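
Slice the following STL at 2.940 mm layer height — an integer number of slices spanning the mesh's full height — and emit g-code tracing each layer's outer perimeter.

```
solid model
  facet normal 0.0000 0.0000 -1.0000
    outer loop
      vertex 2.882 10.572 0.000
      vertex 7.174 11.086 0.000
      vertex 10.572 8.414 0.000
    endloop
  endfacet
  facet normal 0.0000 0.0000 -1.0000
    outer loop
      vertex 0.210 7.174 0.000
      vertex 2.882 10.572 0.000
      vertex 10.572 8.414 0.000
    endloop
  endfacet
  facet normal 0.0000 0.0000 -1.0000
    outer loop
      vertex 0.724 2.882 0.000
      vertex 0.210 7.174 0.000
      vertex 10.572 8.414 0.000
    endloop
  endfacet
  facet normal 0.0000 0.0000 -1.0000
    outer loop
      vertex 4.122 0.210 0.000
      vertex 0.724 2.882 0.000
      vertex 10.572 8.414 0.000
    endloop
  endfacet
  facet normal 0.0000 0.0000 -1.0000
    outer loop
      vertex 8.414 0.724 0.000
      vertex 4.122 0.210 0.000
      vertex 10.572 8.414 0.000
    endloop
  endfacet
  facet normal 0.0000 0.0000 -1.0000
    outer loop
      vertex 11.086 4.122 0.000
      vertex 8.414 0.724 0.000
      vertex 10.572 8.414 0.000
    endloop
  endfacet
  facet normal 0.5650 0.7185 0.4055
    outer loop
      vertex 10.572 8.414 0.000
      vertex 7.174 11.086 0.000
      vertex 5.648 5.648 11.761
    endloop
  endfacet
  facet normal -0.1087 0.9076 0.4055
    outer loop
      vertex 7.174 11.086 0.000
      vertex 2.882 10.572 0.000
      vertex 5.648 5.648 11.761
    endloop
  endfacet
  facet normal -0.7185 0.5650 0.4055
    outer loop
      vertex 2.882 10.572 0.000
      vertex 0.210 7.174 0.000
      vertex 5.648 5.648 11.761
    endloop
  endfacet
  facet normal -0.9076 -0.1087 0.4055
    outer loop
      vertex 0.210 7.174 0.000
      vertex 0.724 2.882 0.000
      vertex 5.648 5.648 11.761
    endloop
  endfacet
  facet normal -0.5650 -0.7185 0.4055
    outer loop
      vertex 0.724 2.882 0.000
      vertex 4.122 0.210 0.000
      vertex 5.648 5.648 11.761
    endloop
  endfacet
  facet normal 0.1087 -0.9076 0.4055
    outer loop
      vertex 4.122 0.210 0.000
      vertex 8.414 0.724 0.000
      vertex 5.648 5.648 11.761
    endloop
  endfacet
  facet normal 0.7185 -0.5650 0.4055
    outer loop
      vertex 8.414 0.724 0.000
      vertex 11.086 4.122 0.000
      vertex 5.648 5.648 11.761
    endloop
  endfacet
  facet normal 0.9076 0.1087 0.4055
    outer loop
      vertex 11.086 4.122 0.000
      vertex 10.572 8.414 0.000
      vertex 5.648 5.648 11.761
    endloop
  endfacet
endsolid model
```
; perimeter-only toolpath
G21 ; units = mm
G90 ; absolute positioning
G28 ; home
; layer 1
G0 Z2.940
G0 X9.341 Y7.722
G1 X6.793 Y9.727
G1 X3.574 Y9.341
G1 X1.569 Y6.793
G1 X1.955 Y3.574
G1 X4.503 Y1.569
G1 X7.722 Y1.955
G1 X9.727 Y4.503
G1 X9.341 Y7.722
; layer 2
G0 Z5.880
G0 X8.110 Y7.031
G1 X6.411 Y8.367
G1 X4.265 Y8.110
G1 X2.929 Y6.411
G1 X3.186 Y4.265
G1 X4.885 Y2.929
G1 X7.031 Y3.186
G1 X8.367 Y4.885
G1 X8.110 Y7.031
; layer 3
G0 Z8.821
G0 X6.879 Y6.339
G1 X6.029 Y7.007
G1 X4.957 Y6.879
G1 X4.289 Y6.029
G1 X4.417 Y4.957
G1 X5.267 Y4.289
G1 X6.339 Y4.417
G1 X7.007 Y5.267
G1 X6.879 Y6.339
M2 ; end

The solid is a regular 8-sided pyramid, base circumscribed radius ≈ 5.65 mm, apex at z ≈ 11.8 mm. Slicing at Δz = 2.940 mm — 4 equal slices spanning the solid's height, so layer i sits at z = i·h/4 — gives 3 non-empty perimeters. Each is a 8-segment closed polygon; G0 lifts to the layer z and rapids to the start vertex, then G1 traces the edges. The cross-section shrinks linearly with z (the slice at the apex is degenerate and omitted).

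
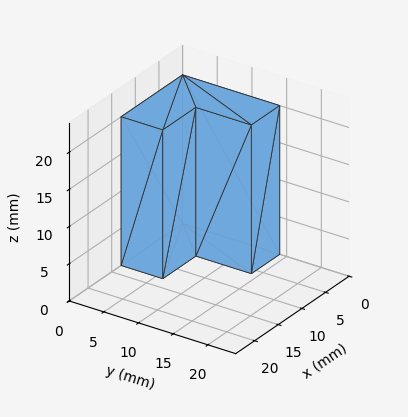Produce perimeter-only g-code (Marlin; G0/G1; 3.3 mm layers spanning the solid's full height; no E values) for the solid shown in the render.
Reading the render: the shape is an L-shaped prism: outer 13 × 14 mm, arm thicknesses ≈ 6 mm (horizontal) and 6 mm (vertical), extruded 20 mm in z (dimensions read to the nearest mm from the axis ticks). For the g-code, the solid's height is divided into equal slices at the stated Δz and each level perimeter traced with G1 moves after a G0 lift.

; perimeter-only toolpath
G21 ; units = mm
G90 ; absolute positioning
G28 ; home
; layer 1
G0 Z3.3
G0 X0.0 Y0.0
G1 X13.0 Y0.0
G1 X13.0 Y6.0
G1 X6.0 Y6.0
G1 X6.0 Y14.0
G1 X0.0 Y14.0
G1 X0.0 Y0.0
; layer 2
G0 Z6.7
G0 X0.0 Y0.0
G1 X13.0 Y0.0
G1 X13.0 Y6.0
G1 X6.0 Y6.0
G1 X6.0 Y14.0
G1 X0.0 Y14.0
G1 X0.0 Y0.0
; layer 3
G0 Z10.0
G0 X0.0 Y0.0
G1 X13.0 Y0.0
G1 X13.0 Y6.0
G1 X6.0 Y6.0
G1 X6.0 Y14.0
G1 X0.0 Y14.0
G1 X0.0 Y0.0
; layer 4
G0 Z13.3
G0 X0.0 Y0.0
G1 X13.0 Y0.0
G1 X13.0 Y6.0
G1 X6.0 Y6.0
G1 X6.0 Y14.0
G1 X0.0 Y14.0
G1 X0.0 Y0.0
; layer 5
G0 Z16.7
G0 X0.0 Y0.0
G1 X13.0 Y0.0
G1 X13.0 Y6.0
G1 X6.0 Y6.0
G1 X6.0 Y14.0
G1 X0.0 Y14.0
G1 X0.0 Y0.0
; layer 6
G0 Z20.0
G0 X0.0 Y0.0
G1 X13.0 Y0.0
G1 X13.0 Y6.0
G1 X6.0 Y6.0
G1 X6.0 Y14.0
G1 X0.0 Y14.0
G1 X0.0 Y0.0
M2 ; end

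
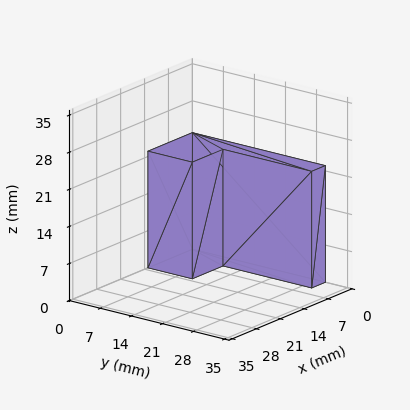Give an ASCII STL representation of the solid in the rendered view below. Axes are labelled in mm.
Reading the render: the shape is an L-shaped prism: outer 13 × 30 mm, arm thicknesses ≈ 10 mm (horizontal) and 4 mm (vertical), extruded 22 mm in z (dimensions read to the nearest mm from the axis ticks). For the STL, each face is triangulated and given an outward normal.

solid part
  facet normal 0.0000 0.0000 -1.0000
    outer loop
      vertex 13.0 10.0 0.0
      vertex 13.0 0.0 0.0
      vertex 0.0 0.0 0.0
    endloop
  endfacet
  facet normal 0.0000 0.0000 -1.0000
    outer loop
      vertex 4.0 10.0 0.0
      vertex 13.0 10.0 0.0
      vertex 0.0 0.0 0.0
    endloop
  endfacet
  facet normal 0.0000 0.0000 -1.0000
    outer loop
      vertex 4.0 30.0 0.0
      vertex 4.0 10.0 0.0
      vertex 0.0 0.0 0.0
    endloop
  endfacet
  facet normal 0.0000 0.0000 -1.0000
    outer loop
      vertex 0.0 30.0 0.0
      vertex 4.0 30.0 0.0
      vertex 0.0 0.0 0.0
    endloop
  endfacet
  facet normal 0.0000 0.0000 1.0000
    outer loop
      vertex 0.0 0.0 22.0
      vertex 13.0 0.0 22.0
      vertex 13.0 10.0 22.0
    endloop
  endfacet
  facet normal 0.0000 0.0000 1.0000
    outer loop
      vertex 0.0 0.0 22.0
      vertex 13.0 10.0 22.0
      vertex 4.0 10.0 22.0
    endloop
  endfacet
  facet normal 0.0000 0.0000 1.0000
    outer loop
      vertex 0.0 0.0 22.0
      vertex 4.0 10.0 22.0
      vertex 4.0 30.0 22.0
    endloop
  endfacet
  facet normal 0.0000 0.0000 1.0000
    outer loop
      vertex 0.0 0.0 22.0
      vertex 4.0 30.0 22.0
      vertex 0.0 30.0 22.0
    endloop
  endfacet
  facet normal 0.0000 -1.0000 0.0000
    outer loop
      vertex 0.0 0.0 0.0
      vertex 13.0 0.0 0.0
      vertex 13.0 0.0 22.0
    endloop
  endfacet
  facet normal 0.0000 -1.0000 0.0000
    outer loop
      vertex 0.0 0.0 0.0
      vertex 13.0 0.0 22.0
      vertex 0.0 0.0 22.0
    endloop
  endfacet
  facet normal 1.0000 0.0000 0.0000
    outer loop
      vertex 13.0 0.0 0.0
      vertex 13.0 10.0 0.0
      vertex 13.0 10.0 22.0
    endloop
  endfacet
  facet normal 1.0000 0.0000 0.0000
    outer loop
      vertex 13.0 0.0 0.0
      vertex 13.0 10.0 22.0
      vertex 13.0 0.0 22.0
    endloop
  endfacet
  facet normal 0.0000 1.0000 0.0000
    outer loop
      vertex 13.0 10.0 0.0
      vertex 4.0 10.0 0.0
      vertex 4.0 10.0 22.0
    endloop
  endfacet
  facet normal 0.0000 1.0000 0.0000
    outer loop
      vertex 13.0 10.0 0.0
      vertex 4.0 10.0 22.0
      vertex 13.0 10.0 22.0
    endloop
  endfacet
  facet normal 1.0000 0.0000 0.0000
    outer loop
      vertex 4.0 10.0 0.0
      vertex 4.0 30.0 0.0
      vertex 4.0 30.0 22.0
    endloop
  endfacet
  facet normal 1.0000 0.0000 0.0000
    outer loop
      vertex 4.0 10.0 0.0
      vertex 4.0 30.0 22.0
      vertex 4.0 10.0 22.0
    endloop
  endfacet
  facet normal 0.0000 1.0000 0.0000
    outer loop
      vertex 4.0 30.0 0.0
      vertex 0.0 30.0 0.0
      vertex 0.0 30.0 22.0
    endloop
  endfacet
  facet normal 0.0000 1.0000 0.0000
    outer loop
      vertex 4.0 30.0 0.0
      vertex 0.0 30.0 22.0
      vertex 4.0 30.0 22.0
    endloop
  endfacet
  facet normal -1.0000 0.0000 0.0000
    outer loop
      vertex 0.0 30.0 0.0
      vertex 0.0 0.0 0.0
      vertex 0.0 0.0 22.0
    endloop
  endfacet
  facet normal -1.0000 0.0000 0.0000
    outer loop
      vertex 0.0 30.0 0.0
      vertex 0.0 0.0 22.0
      vertex 0.0 30.0 22.0
    endloop
  endfacet
endsolid part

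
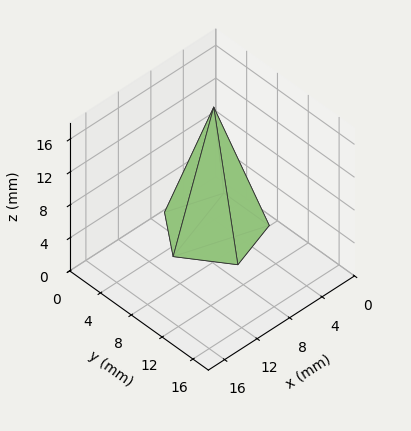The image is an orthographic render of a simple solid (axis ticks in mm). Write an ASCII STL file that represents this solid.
Reading the render: the shape is a regular 5-sided pyramid, base circumscribed radius ≈ 5 mm, apex at z ≈ 15 mm (dimensions read to the nearest mm from the axis ticks). For the STL, each face is triangulated and given an outward normal.

solid part
  facet normal 0.0000 0.0000 -1.0000
    outer loop
      vertex 0.955 7.939 0.000
      vertex 6.545 9.755 0.000
      vertex 10.000 5.000 0.000
    endloop
  endfacet
  facet normal 0.0000 0.0000 -1.0000
    outer loop
      vertex 0.955 2.061 0.000
      vertex 0.955 7.939 0.000
      vertex 10.000 5.000 0.000
    endloop
  endfacet
  facet normal 0.0000 0.0000 -1.0000
    outer loop
      vertex 6.545 0.245 0.000
      vertex 0.955 2.061 0.000
      vertex 10.000 5.000 0.000
    endloop
  endfacet
  facet normal 0.7811 0.5675 0.2604
    outer loop
      vertex 10.000 5.000 0.000
      vertex 6.545 9.755 0.000
      vertex 5.000 5.000 15.000
    endloop
  endfacet
  facet normal -0.2983 0.9183 0.2604
    outer loop
      vertex 6.545 9.755 0.000
      vertex 0.955 7.939 0.000
      vertex 5.000 5.000 15.000
    endloop
  endfacet
  facet normal -0.9655 0.0000 0.2604
    outer loop
      vertex 0.955 7.939 0.000
      vertex 0.955 2.061 0.000
      vertex 5.000 5.000 15.000
    endloop
  endfacet
  facet normal -0.2983 -0.9183 0.2604
    outer loop
      vertex 0.955 2.061 0.000
      vertex 6.545 0.245 0.000
      vertex 5.000 5.000 15.000
    endloop
  endfacet
  facet normal 0.7811 -0.5675 0.2604
    outer loop
      vertex 6.545 0.245 0.000
      vertex 10.000 5.000 0.000
      vertex 5.000 5.000 15.000
    endloop
  endfacet
endsolid part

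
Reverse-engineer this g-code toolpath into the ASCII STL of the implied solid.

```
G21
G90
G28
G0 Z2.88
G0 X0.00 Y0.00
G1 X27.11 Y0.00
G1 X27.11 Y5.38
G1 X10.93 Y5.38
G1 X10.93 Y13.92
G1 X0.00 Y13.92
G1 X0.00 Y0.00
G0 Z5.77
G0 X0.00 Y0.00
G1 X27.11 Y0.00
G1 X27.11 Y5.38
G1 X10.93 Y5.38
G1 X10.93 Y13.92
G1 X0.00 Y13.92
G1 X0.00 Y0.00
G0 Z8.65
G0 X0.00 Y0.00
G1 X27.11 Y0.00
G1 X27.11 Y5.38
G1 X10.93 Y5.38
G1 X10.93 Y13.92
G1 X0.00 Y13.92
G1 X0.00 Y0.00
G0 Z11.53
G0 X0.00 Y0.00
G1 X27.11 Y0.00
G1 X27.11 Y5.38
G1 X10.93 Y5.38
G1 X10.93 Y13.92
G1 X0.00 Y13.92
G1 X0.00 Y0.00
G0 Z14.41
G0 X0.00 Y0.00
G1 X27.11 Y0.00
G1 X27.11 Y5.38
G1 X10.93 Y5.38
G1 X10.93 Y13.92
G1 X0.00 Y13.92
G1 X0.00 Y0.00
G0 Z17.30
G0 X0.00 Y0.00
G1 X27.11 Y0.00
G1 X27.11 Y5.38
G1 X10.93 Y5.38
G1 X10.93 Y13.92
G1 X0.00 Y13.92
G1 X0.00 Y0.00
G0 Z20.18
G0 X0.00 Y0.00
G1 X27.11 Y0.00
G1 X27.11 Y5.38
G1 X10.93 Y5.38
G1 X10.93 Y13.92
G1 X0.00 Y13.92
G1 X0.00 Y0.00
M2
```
solid part
  facet normal 0.0000 0.0000 -1.0000
    outer loop
      vertex 27.11 5.38 0.00
      vertex 27.11 0.00 0.00
      vertex 0.00 0.00 0.00
    endloop
  endfacet
  facet normal 0.0000 0.0000 -1.0000
    outer loop
      vertex 10.93 5.38 0.00
      vertex 27.11 5.38 0.00
      vertex 0.00 0.00 0.00
    endloop
  endfacet
  facet normal 0.0000 0.0000 -1.0000
    outer loop
      vertex 10.93 13.92 0.00
      vertex 10.93 5.38 0.00
      vertex 0.00 0.00 0.00
    endloop
  endfacet
  facet normal 0.0000 0.0000 -1.0000
    outer loop
      vertex 0.00 13.92 0.00
      vertex 10.93 13.92 0.00
      vertex 0.00 0.00 0.00
    endloop
  endfacet
  facet normal 0.0000 0.0000 1.0000
    outer loop
      vertex 0.00 0.00 20.18
      vertex 27.11 0.00 20.18
      vertex 27.11 5.38 20.18
    endloop
  endfacet
  facet normal 0.0000 0.0000 1.0000
    outer loop
      vertex 0.00 0.00 20.18
      vertex 27.11 5.38 20.18
      vertex 10.93 5.38 20.18
    endloop
  endfacet
  facet normal 0.0000 0.0000 1.0000
    outer loop
      vertex 0.00 0.00 20.18
      vertex 10.93 5.38 20.18
      vertex 10.93 13.92 20.18
    endloop
  endfacet
  facet normal 0.0000 0.0000 1.0000
    outer loop
      vertex 0.00 0.00 20.18
      vertex 10.93 13.92 20.18
      vertex 0.00 13.92 20.18
    endloop
  endfacet
  facet normal 0.0000 -1.0000 0.0000
    outer loop
      vertex 0.00 0.00 0.00
      vertex 27.11 0.00 0.00
      vertex 27.11 0.00 20.18
    endloop
  endfacet
  facet normal 0.0000 -1.0000 0.0000
    outer loop
      vertex 0.00 0.00 0.00
      vertex 27.11 0.00 20.18
      vertex 0.00 0.00 20.18
    endloop
  endfacet
  facet normal 1.0000 0.0000 0.0000
    outer loop
      vertex 27.11 0.00 0.00
      vertex 27.11 5.38 0.00
      vertex 27.11 5.38 20.18
    endloop
  endfacet
  facet normal 1.0000 0.0000 0.0000
    outer loop
      vertex 27.11 0.00 0.00
      vertex 27.11 5.38 20.18
      vertex 27.11 0.00 20.18
    endloop
  endfacet
  facet normal 0.0000 1.0000 0.0000
    outer loop
      vertex 27.11 5.38 0.00
      vertex 10.93 5.38 0.00
      vertex 10.93 5.38 20.18
    endloop
  endfacet
  facet normal 0.0000 1.0000 0.0000
    outer loop
      vertex 27.11 5.38 0.00
      vertex 10.93 5.38 20.18
      vertex 27.11 5.38 20.18
    endloop
  endfacet
  facet normal 1.0000 0.0000 0.0000
    outer loop
      vertex 10.93 5.38 0.00
      vertex 10.93 13.92 0.00
      vertex 10.93 13.92 20.18
    endloop
  endfacet
  facet normal 1.0000 0.0000 0.0000
    outer loop
      vertex 10.93 5.38 0.00
      vertex 10.93 13.92 20.18
      vertex 10.93 5.38 20.18
    endloop
  endfacet
  facet normal 0.0000 1.0000 0.0000
    outer loop
      vertex 10.93 13.92 0.00
      vertex 0.00 13.92 0.00
      vertex 0.00 13.92 20.18
    endloop
  endfacet
  facet normal 0.0000 1.0000 0.0000
    outer loop
      vertex 10.93 13.92 0.00
      vertex 0.00 13.92 20.18
      vertex 10.93 13.92 20.18
    endloop
  endfacet
  facet normal -1.0000 0.0000 0.0000
    outer loop
      vertex 0.00 13.92 0.00
      vertex 0.00 0.00 0.00
      vertex 0.00 0.00 20.18
    endloop
  endfacet
  facet normal -1.0000 0.0000 0.0000
    outer loop
      vertex 0.00 13.92 0.00
      vertex 0.00 0.00 20.18
      vertex 0.00 13.92 20.18
    endloop
  endfacet
endsolid part

The G0 Z moves step by Δz≈2.88 mm. Every layer's G1 loop is the same polygon, so the solid is a straight extrusion of it from z=0 to z≈20.2. Closing with flat bottom and top caps and triangulating gives 20 facets — an L-shaped prism: outer 27.1 × 13.9 mm, arm thicknesses ≈ 5.38 mm (horizontal) and 10.9 mm (vertical), extruded 20.2 mm in z.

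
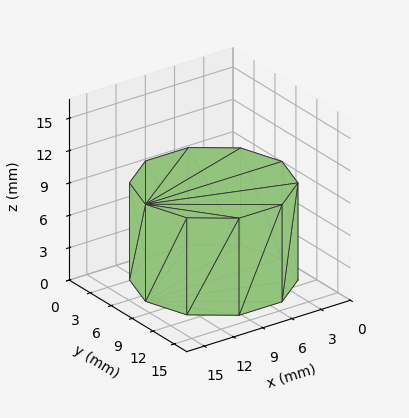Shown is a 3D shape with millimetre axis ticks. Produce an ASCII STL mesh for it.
Reading the render: the shape is a regular 10-sided prism (a cylinder approximated with 10 flat sides), circumscribed radius ≈ 7 mm, height ≈ 9 mm (dimensions read to the nearest mm from the axis ticks). For the STL, each face is triangulated and given an outward normal.

solid part
  facet normal 0.0000 0.0000 -1.0000
    outer loop
      vertex 9.2 13.7 0.0
      vertex 12.7 11.1 0.0
      vertex 14.0 7.0 0.0
    endloop
  endfacet
  facet normal 0.0000 0.0000 -1.0000
    outer loop
      vertex 4.8 13.7 0.0
      vertex 9.2 13.7 0.0
      vertex 14.0 7.0 0.0
    endloop
  endfacet
  facet normal 0.0000 0.0000 -1.0000
    outer loop
      vertex 1.3 11.1 0.0
      vertex 4.8 13.7 0.0
      vertex 14.0 7.0 0.0
    endloop
  endfacet
  facet normal 0.0000 0.0000 -1.0000
    outer loop
      vertex 0.0 7.0 0.0
      vertex 1.3 11.1 0.0
      vertex 14.0 7.0 0.0
    endloop
  endfacet
  facet normal 0.0000 0.0000 -1.0000
    outer loop
      vertex 1.3 2.9 0.0
      vertex 0.0 7.0 0.0
      vertex 14.0 7.0 0.0
    endloop
  endfacet
  facet normal 0.0000 0.0000 -1.0000
    outer loop
      vertex 4.8 0.3 0.0
      vertex 1.3 2.9 0.0
      vertex 14.0 7.0 0.0
    endloop
  endfacet
  facet normal 0.0000 0.0000 -1.0000
    outer loop
      vertex 9.2 0.3 0.0
      vertex 4.8 0.3 0.0
      vertex 14.0 7.0 0.0
    endloop
  endfacet
  facet normal 0.0000 0.0000 -1.0000
    outer loop
      vertex 12.7 2.9 0.0
      vertex 9.2 0.3 0.0
      vertex 14.0 7.0 0.0
    endloop
  endfacet
  facet normal 0.0000 0.0000 1.0000
    outer loop
      vertex 14.0 7.0 9.0
      vertex 12.7 11.1 9.0
      vertex 9.2 13.7 9.0
    endloop
  endfacet
  facet normal 0.0000 0.0000 1.0000
    outer loop
      vertex 14.0 7.0 9.0
      vertex 9.2 13.7 9.0
      vertex 4.8 13.7 9.0
    endloop
  endfacet
  facet normal 0.0000 0.0000 1.0000
    outer loop
      vertex 14.0 7.0 9.0
      vertex 4.8 13.7 9.0
      vertex 1.3 11.1 9.0
    endloop
  endfacet
  facet normal 0.0000 0.0000 1.0000
    outer loop
      vertex 14.0 7.0 9.0
      vertex 1.3 11.1 9.0
      vertex 0.0 7.0 9.0
    endloop
  endfacet
  facet normal 0.0000 0.0000 1.0000
    outer loop
      vertex 14.0 7.0 9.0
      vertex 0.0 7.0 9.0
      vertex 1.3 2.9 9.0
    endloop
  endfacet
  facet normal 0.0000 0.0000 1.0000
    outer loop
      vertex 14.0 7.0 9.0
      vertex 1.3 2.9 9.0
      vertex 4.8 0.3 9.0
    endloop
  endfacet
  facet normal 0.0000 0.0000 1.0000
    outer loop
      vertex 14.0 7.0 9.0
      vertex 4.8 0.3 9.0
      vertex 9.2 0.3 9.0
    endloop
  endfacet
  facet normal 0.0000 0.0000 1.0000
    outer loop
      vertex 14.0 7.0 9.0
      vertex 9.2 0.3 9.0
      vertex 12.7 2.9 9.0
    endloop
  endfacet
  facet normal 0.9532 0.3022 0.0000
    outer loop
      vertex 14.0 7.0 0.0
      vertex 12.7 11.1 0.0
      vertex 12.7 11.1 9.0
    endloop
  endfacet
  facet normal 0.9532 0.3022 0.0000
    outer loop
      vertex 14.0 7.0 0.0
      vertex 12.7 11.1 9.0
      vertex 14.0 7.0 9.0
    endloop
  endfacet
  facet normal 0.5963 0.8027 0.0000
    outer loop
      vertex 12.7 11.1 0.0
      vertex 9.2 13.7 0.0
      vertex 9.2 13.7 9.0
    endloop
  endfacet
  facet normal 0.5963 0.8027 0.0000
    outer loop
      vertex 12.7 11.1 0.0
      vertex 9.2 13.7 9.0
      vertex 12.7 11.1 9.0
    endloop
  endfacet
  facet normal 0.0000 1.0000 0.0000
    outer loop
      vertex 9.2 13.7 0.0
      vertex 4.8 13.7 0.0
      vertex 4.8 13.7 9.0
    endloop
  endfacet
  facet normal 0.0000 1.0000 0.0000
    outer loop
      vertex 9.2 13.7 0.0
      vertex 4.8 13.7 9.0
      vertex 9.2 13.7 9.0
    endloop
  endfacet
  facet normal -0.5963 0.8027 0.0000
    outer loop
      vertex 4.8 13.7 0.0
      vertex 1.3 11.1 0.0
      vertex 1.3 11.1 9.0
    endloop
  endfacet
  facet normal -0.5963 0.8027 0.0000
    outer loop
      vertex 4.8 13.7 0.0
      vertex 1.3 11.1 9.0
      vertex 4.8 13.7 9.0
    endloop
  endfacet
  facet normal -0.9532 0.3022 0.0000
    outer loop
      vertex 1.3 11.1 0.0
      vertex 0.0 7.0 0.0
      vertex 0.0 7.0 9.0
    endloop
  endfacet
  facet normal -0.9532 0.3022 0.0000
    outer loop
      vertex 1.3 11.1 0.0
      vertex 0.0 7.0 9.0
      vertex 1.3 11.1 9.0
    endloop
  endfacet
  facet normal -0.9532 -0.3022 0.0000
    outer loop
      vertex 0.0 7.0 0.0
      vertex 1.3 2.9 0.0
      vertex 1.3 2.9 9.0
    endloop
  endfacet
  facet normal -0.9532 -0.3022 0.0000
    outer loop
      vertex 0.0 7.0 0.0
      vertex 1.3 2.9 9.0
      vertex 0.0 7.0 9.0
    endloop
  endfacet
  facet normal -0.5963 -0.8027 0.0000
    outer loop
      vertex 1.3 2.9 0.0
      vertex 4.8 0.3 0.0
      vertex 4.8 0.3 9.0
    endloop
  endfacet
  facet normal -0.5963 -0.8027 0.0000
    outer loop
      vertex 1.3 2.9 0.0
      vertex 4.8 0.3 9.0
      vertex 1.3 2.9 9.0
    endloop
  endfacet
  facet normal 0.0000 -1.0000 0.0000
    outer loop
      vertex 4.8 0.3 0.0
      vertex 9.2 0.3 0.0
      vertex 9.2 0.3 9.0
    endloop
  endfacet
  facet normal 0.0000 -1.0000 0.0000
    outer loop
      vertex 4.8 0.3 0.0
      vertex 9.2 0.3 9.0
      vertex 4.8 0.3 9.0
    endloop
  endfacet
  facet normal 0.5963 -0.8027 0.0000
    outer loop
      vertex 9.2 0.3 0.0
      vertex 12.7 2.9 0.0
      vertex 12.7 2.9 9.0
    endloop
  endfacet
  facet normal 0.5963 -0.8027 0.0000
    outer loop
      vertex 9.2 0.3 0.0
      vertex 12.7 2.9 9.0
      vertex 9.2 0.3 9.0
    endloop
  endfacet
  facet normal 0.9532 -0.3022 0.0000
    outer loop
      vertex 12.7 2.9 0.0
      vertex 14.0 7.0 0.0
      vertex 14.0 7.0 9.0
    endloop
  endfacet
  facet normal 0.9532 -0.3022 0.0000
    outer loop
      vertex 12.7 2.9 0.0
      vertex 14.0 7.0 9.0
      vertex 12.7 2.9 9.0
    endloop
  endfacet
endsolid part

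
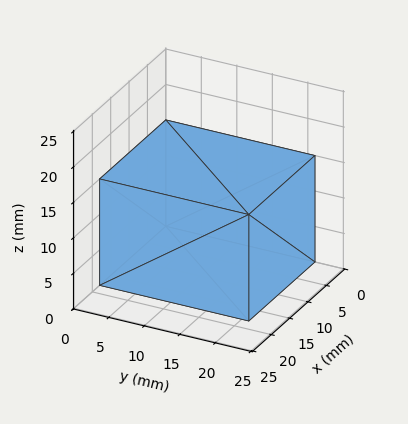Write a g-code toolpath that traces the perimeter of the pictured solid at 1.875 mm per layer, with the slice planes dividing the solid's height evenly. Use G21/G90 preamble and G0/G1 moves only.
Reading the render: the shape is a rectangular box, roughly 18 × 21 mm footprint and 15 mm tall (dimensions read to the nearest mm from the axis ticks). For the g-code, the solid's height is divided into equal slices at the stated Δz and each level perimeter traced with G1 moves after a G0 lift.

; perimeter-only toolpath
G21 ; units = mm
G90 ; absolute positioning
G28 ; home
; layer 1
G0 Z1.875
G0 X0.000 Y0.000
G1 X18.000 Y0.000
G1 X18.000 Y21.000
G1 X0.000 Y21.000
G1 X0.000 Y0.000
; layer 2
G0 Z3.750
G0 X0.000 Y0.000
G1 X18.000 Y0.000
G1 X18.000 Y21.000
G1 X0.000 Y21.000
G1 X0.000 Y0.000
; layer 3
G0 Z5.625
G0 X0.000 Y0.000
G1 X18.000 Y0.000
G1 X18.000 Y21.000
G1 X0.000 Y21.000
G1 X0.000 Y0.000
; layer 4
G0 Z7.500
G0 X0.000 Y0.000
G1 X18.000 Y0.000
G1 X18.000 Y21.000
G1 X0.000 Y21.000
G1 X0.000 Y0.000
; layer 5
G0 Z9.375
G0 X0.000 Y0.000
G1 X18.000 Y0.000
G1 X18.000 Y21.000
G1 X0.000 Y21.000
G1 X0.000 Y0.000
; layer 6
G0 Z11.250
G0 X0.000 Y0.000
G1 X18.000 Y0.000
G1 X18.000 Y21.000
G1 X0.000 Y21.000
G1 X0.000 Y0.000
; layer 7
G0 Z13.125
G0 X0.000 Y0.000
G1 X18.000 Y0.000
G1 X18.000 Y21.000
G1 X0.000 Y21.000
G1 X0.000 Y0.000
; layer 8
G0 Z15.000
G0 X0.000 Y0.000
G1 X18.000 Y0.000
G1 X18.000 Y21.000
G1 X0.000 Y21.000
G1 X0.000 Y0.000
M2 ; end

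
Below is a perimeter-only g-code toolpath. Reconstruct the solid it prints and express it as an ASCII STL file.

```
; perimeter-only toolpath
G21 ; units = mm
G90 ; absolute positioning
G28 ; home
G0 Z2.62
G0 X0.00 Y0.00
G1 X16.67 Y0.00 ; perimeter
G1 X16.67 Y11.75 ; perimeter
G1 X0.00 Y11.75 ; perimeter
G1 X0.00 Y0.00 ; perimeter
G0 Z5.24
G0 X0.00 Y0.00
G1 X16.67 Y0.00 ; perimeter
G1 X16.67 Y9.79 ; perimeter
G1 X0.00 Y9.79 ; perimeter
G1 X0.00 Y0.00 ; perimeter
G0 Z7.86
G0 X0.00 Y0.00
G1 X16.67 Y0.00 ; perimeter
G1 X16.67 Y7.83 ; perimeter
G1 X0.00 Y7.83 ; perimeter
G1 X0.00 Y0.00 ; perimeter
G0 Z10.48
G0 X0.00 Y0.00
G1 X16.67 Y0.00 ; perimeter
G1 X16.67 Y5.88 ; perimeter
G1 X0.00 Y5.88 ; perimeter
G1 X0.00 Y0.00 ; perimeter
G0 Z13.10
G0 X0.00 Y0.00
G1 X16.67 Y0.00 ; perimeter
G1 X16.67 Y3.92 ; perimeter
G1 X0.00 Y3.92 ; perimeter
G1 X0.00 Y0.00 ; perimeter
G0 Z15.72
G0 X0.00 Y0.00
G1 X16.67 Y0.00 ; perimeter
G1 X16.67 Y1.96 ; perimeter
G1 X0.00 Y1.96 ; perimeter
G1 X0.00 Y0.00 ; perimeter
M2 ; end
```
solid part
  facet normal 0.0000 0.0000 -1.0000
    outer loop
      vertex 16.67 13.71 0.00
      vertex 16.67 0.00 0.00
      vertex 0.00 0.00 0.00
    endloop
  endfacet
  facet normal 0.0000 0.0000 -1.0000
    outer loop
      vertex 0.00 13.71 0.00
      vertex 16.67 13.71 0.00
      vertex 0.00 0.00 0.00
    endloop
  endfacet
  facet normal 0.0000 -1.0000 0.0000
    outer loop
      vertex 0.00 0.00 0.00
      vertex 16.67 0.00 0.00
      vertex 16.67 0.00 18.34
    endloop
  endfacet
  facet normal 0.0000 -1.0000 0.0000
    outer loop
      vertex 0.00 0.00 0.00
      vertex 16.67 0.00 18.34
      vertex 0.00 0.00 18.34
    endloop
  endfacet
  facet normal 0.0000 0.8009 0.5987
    outer loop
      vertex 0.00 0.00 18.34
      vertex 16.67 0.00 18.34
      vertex 16.67 13.71 0.00
    endloop
  endfacet
  facet normal 0.0000 0.8009 0.5987
    outer loop
      vertex 0.00 0.00 18.34
      vertex 16.67 13.71 0.00
      vertex 0.00 13.71 0.00
    endloop
  endfacet
  facet normal -1.0000 0.0000 0.0000
    outer loop
      vertex 0.00 0.00 18.34
      vertex 0.00 13.71 0.00
      vertex 0.00 0.00 0.00
    endloop
  endfacet
  facet normal 1.0000 0.0000 0.0000
    outer loop
      vertex 16.67 0.00 0.00
      vertex 16.67 13.71 0.00
      vertex 16.67 0.00 18.34
    endloop
  endfacet
endsolid part

The G0 Z moves step by Δz≈2.62 mm. The G1 loops shrink linearly with z, so the solid tapers from its base footprint up to z≈18.3. Closing with a flat bottom cap and the tapered top and triangulating gives 8 facets — a wedge (ramp): 16.7 × 13.7 mm base, rising to 18.3 mm along the y=0 edge and sloping linearly to z=0 at y=13.7.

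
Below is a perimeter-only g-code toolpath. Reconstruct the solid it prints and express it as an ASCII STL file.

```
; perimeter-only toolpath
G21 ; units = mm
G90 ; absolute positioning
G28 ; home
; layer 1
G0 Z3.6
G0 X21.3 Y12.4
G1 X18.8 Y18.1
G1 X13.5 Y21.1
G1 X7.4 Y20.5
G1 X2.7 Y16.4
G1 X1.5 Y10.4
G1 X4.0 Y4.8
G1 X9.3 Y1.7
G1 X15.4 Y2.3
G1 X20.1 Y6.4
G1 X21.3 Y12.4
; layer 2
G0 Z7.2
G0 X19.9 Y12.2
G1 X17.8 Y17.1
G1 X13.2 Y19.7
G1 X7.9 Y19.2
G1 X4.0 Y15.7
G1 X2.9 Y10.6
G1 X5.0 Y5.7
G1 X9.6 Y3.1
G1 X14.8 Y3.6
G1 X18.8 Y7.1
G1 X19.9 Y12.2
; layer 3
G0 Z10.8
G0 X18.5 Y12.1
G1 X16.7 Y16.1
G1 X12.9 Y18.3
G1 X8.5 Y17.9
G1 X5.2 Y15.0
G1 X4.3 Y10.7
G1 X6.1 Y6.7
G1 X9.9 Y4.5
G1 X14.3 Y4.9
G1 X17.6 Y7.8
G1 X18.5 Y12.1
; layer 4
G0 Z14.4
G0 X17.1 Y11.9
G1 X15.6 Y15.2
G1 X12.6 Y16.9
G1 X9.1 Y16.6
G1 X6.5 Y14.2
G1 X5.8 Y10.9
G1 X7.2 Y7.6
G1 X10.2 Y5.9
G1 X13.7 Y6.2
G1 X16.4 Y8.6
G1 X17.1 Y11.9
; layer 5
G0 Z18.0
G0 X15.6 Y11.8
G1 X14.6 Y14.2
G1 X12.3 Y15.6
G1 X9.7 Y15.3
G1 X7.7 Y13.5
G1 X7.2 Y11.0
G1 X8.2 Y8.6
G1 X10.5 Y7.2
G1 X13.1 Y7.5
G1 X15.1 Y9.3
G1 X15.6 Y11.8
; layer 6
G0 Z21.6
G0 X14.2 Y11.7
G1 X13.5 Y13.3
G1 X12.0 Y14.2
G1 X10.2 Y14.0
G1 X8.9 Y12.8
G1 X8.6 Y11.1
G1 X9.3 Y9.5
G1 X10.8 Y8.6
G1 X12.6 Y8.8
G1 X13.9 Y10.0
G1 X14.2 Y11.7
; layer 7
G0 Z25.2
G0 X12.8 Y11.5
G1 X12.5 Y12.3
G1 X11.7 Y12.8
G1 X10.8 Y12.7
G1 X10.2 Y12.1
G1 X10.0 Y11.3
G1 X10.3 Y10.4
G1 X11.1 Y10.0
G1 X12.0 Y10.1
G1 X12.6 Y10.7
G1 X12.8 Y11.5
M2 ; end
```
solid part
  facet normal 0.0000 0.0000 -1.0000
    outer loop
      vertex 13.8 22.5 0.0
      vertex 19.9 19.0 0.0
      vertex 22.7 12.5 0.0
    endloop
  endfacet
  facet normal 0.0000 0.0000 -1.0000
    outer loop
      vertex 6.8 21.8 0.0
      vertex 13.8 22.5 0.0
      vertex 22.7 12.5 0.0
    endloop
  endfacet
  facet normal 0.0000 0.0000 -1.0000
    outer loop
      vertex 1.5 17.1 0.0
      vertex 6.8 21.8 0.0
      vertex 22.7 12.5 0.0
    endloop
  endfacet
  facet normal 0.0000 0.0000 -1.0000
    outer loop
      vertex 0.1 10.3 0.0
      vertex 1.5 17.1 0.0
      vertex 22.7 12.5 0.0
    endloop
  endfacet
  facet normal 0.0000 0.0000 -1.0000
    outer loop
      vertex 2.9 3.8 0.0
      vertex 0.1 10.3 0.0
      vertex 22.7 12.5 0.0
    endloop
  endfacet
  facet normal 0.0000 0.0000 -1.0000
    outer loop
      vertex 9.0 0.3 0.0
      vertex 2.9 3.8 0.0
      vertex 22.7 12.5 0.0
    endloop
  endfacet
  facet normal 0.0000 0.0000 -1.0000
    outer loop
      vertex 16.0 1.0 0.0
      vertex 9.0 0.3 0.0
      vertex 22.7 12.5 0.0
    endloop
  endfacet
  facet normal 0.0000 0.0000 -1.0000
    outer loop
      vertex 21.3 5.7 0.0
      vertex 16.0 1.0 0.0
      vertex 22.7 12.5 0.0
    endloop
  endfacet
  facet normal 0.8598 0.3704 0.3515
    outer loop
      vertex 22.7 12.5 0.0
      vertex 19.9 19.0 0.0
      vertex 11.4 11.4 28.8
    endloop
  endfacet
  facet normal 0.4659 0.8119 0.3518
    outer loop
      vertex 19.9 19.0 0.0
      vertex 13.8 22.5 0.0
      vertex 11.4 11.4 28.8
    endloop
  endfacet
  facet normal -0.0932 0.9316 0.3513
    outer loop
      vertex 13.8 22.5 0.0
      vertex 6.8 21.8 0.0
      vertex 11.4 11.4 28.8
    endloop
  endfacet
  facet normal -0.6210 0.7003 0.3521
    outer loop
      vertex 6.8 21.8 0.0
      vertex 1.5 17.1 0.0
      vertex 11.4 11.4 28.8
    endloop
  endfacet
  facet normal -0.9166 0.1887 0.3524
    outer loop
      vertex 1.5 17.1 0.0
      vertex 0.1 10.3 0.0
      vertex 11.4 11.4 28.8
    endloop
  endfacet
  facet normal -0.8598 -0.3704 0.3515
    outer loop
      vertex 0.1 10.3 0.0
      vertex 2.9 3.8 0.0
      vertex 11.4 11.4 28.8
    endloop
  endfacet
  facet normal -0.4659 -0.8119 0.3518
    outer loop
      vertex 2.9 3.8 0.0
      vertex 9.0 0.3 0.0
      vertex 11.4 11.4 28.8
    endloop
  endfacet
  facet normal 0.0932 -0.9316 0.3513
    outer loop
      vertex 9.0 0.3 0.0
      vertex 16.0 1.0 0.0
      vertex 11.4 11.4 28.8
    endloop
  endfacet
  facet normal 0.6210 -0.7003 0.3521
    outer loop
      vertex 16.0 1.0 0.0
      vertex 21.3 5.7 0.0
      vertex 11.4 11.4 28.8
    endloop
  endfacet
  facet normal 0.9166 -0.1887 0.3524
    outer loop
      vertex 21.3 5.7 0.0
      vertex 22.7 12.5 0.0
      vertex 11.4 11.4 28.8
    endloop
  endfacet
endsolid part

The G0 Z moves step by Δz≈3.6 mm. The G1 loops shrink linearly with z, so the solid tapers from its base footprint up to z≈28.8. Closing with a flat bottom cap and the tapered top and triangulating gives 18 facets — a regular 10-sided pyramid, base circumscribed radius ≈ 11.4 mm, apex at z ≈ 28.8 mm.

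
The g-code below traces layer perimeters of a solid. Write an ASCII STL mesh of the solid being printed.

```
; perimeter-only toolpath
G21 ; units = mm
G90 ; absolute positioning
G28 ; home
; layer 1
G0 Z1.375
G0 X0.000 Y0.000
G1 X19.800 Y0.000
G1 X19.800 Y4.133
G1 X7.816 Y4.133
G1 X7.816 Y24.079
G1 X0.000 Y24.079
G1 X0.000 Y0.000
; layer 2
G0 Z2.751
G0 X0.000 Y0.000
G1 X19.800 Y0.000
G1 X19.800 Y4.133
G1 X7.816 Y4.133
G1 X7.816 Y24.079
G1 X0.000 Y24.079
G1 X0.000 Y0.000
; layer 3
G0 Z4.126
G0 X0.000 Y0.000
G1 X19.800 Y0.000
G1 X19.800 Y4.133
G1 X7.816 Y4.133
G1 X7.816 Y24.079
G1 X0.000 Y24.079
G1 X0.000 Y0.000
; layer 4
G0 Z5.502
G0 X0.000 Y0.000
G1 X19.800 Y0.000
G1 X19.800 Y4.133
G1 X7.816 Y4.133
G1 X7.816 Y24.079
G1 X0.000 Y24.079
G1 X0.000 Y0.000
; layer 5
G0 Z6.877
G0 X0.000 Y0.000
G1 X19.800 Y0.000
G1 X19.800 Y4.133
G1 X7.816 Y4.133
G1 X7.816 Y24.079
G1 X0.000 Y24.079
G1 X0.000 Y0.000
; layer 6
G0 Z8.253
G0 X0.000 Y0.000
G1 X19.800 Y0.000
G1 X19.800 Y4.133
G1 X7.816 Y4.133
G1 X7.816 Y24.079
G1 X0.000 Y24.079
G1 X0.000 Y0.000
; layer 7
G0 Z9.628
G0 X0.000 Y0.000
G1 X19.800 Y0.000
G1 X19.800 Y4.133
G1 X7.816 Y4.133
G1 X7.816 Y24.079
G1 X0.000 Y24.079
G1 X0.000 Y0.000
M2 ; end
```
solid part
  facet normal 0.0000 0.0000 -1.0000
    outer loop
      vertex 19.800 4.133 0.000
      vertex 19.800 0.000 0.000
      vertex 0.000 0.000 0.000
    endloop
  endfacet
  facet normal 0.0000 0.0000 -1.0000
    outer loop
      vertex 7.816 4.133 0.000
      vertex 19.800 4.133 0.000
      vertex 0.000 0.000 0.000
    endloop
  endfacet
  facet normal 0.0000 0.0000 -1.0000
    outer loop
      vertex 7.816 24.079 0.000
      vertex 7.816 4.133 0.000
      vertex 0.000 0.000 0.000
    endloop
  endfacet
  facet normal 0.0000 0.0000 -1.0000
    outer loop
      vertex 0.000 24.079 0.000
      vertex 7.816 24.079 0.000
      vertex 0.000 0.000 0.000
    endloop
  endfacet
  facet normal 0.0000 0.0000 1.0000
    outer loop
      vertex 0.000 0.000 9.628
      vertex 19.800 0.000 9.628
      vertex 19.800 4.133 9.628
    endloop
  endfacet
  facet normal 0.0000 0.0000 1.0000
    outer loop
      vertex 0.000 0.000 9.628
      vertex 19.800 4.133 9.628
      vertex 7.816 4.133 9.628
    endloop
  endfacet
  facet normal 0.0000 0.0000 1.0000
    outer loop
      vertex 0.000 0.000 9.628
      vertex 7.816 4.133 9.628
      vertex 7.816 24.079 9.628
    endloop
  endfacet
  facet normal 0.0000 0.0000 1.0000
    outer loop
      vertex 0.000 0.000 9.628
      vertex 7.816 24.079 9.628
      vertex 0.000 24.079 9.628
    endloop
  endfacet
  facet normal 0.0000 -1.0000 0.0000
    outer loop
      vertex 0.000 0.000 0.000
      vertex 19.800 0.000 0.000
      vertex 19.800 0.000 9.628
    endloop
  endfacet
  facet normal 0.0000 -1.0000 0.0000
    outer loop
      vertex 0.000 0.000 0.000
      vertex 19.800 0.000 9.628
      vertex 0.000 0.000 9.628
    endloop
  endfacet
  facet normal 1.0000 0.0000 0.0000
    outer loop
      vertex 19.800 0.000 0.000
      vertex 19.800 4.133 0.000
      vertex 19.800 4.133 9.628
    endloop
  endfacet
  facet normal 1.0000 0.0000 0.0000
    outer loop
      vertex 19.800 0.000 0.000
      vertex 19.800 4.133 9.628
      vertex 19.800 0.000 9.628
    endloop
  endfacet
  facet normal 0.0000 1.0000 0.0000
    outer loop
      vertex 19.800 4.133 0.000
      vertex 7.816 4.133 0.000
      vertex 7.816 4.133 9.628
    endloop
  endfacet
  facet normal 0.0000 1.0000 0.0000
    outer loop
      vertex 19.800 4.133 0.000
      vertex 7.816 4.133 9.628
      vertex 19.800 4.133 9.628
    endloop
  endfacet
  facet normal 1.0000 0.0000 0.0000
    outer loop
      vertex 7.816 4.133 0.000
      vertex 7.816 24.079 0.000
      vertex 7.816 24.079 9.628
    endloop
  endfacet
  facet normal 1.0000 0.0000 0.0000
    outer loop
      vertex 7.816 4.133 0.000
      vertex 7.816 24.079 9.628
      vertex 7.816 4.133 9.628
    endloop
  endfacet
  facet normal 0.0000 1.0000 0.0000
    outer loop
      vertex 7.816 24.079 0.000
      vertex 0.000 24.079 0.000
      vertex 0.000 24.079 9.628
    endloop
  endfacet
  facet normal 0.0000 1.0000 0.0000
    outer loop
      vertex 7.816 24.079 0.000
      vertex 0.000 24.079 9.628
      vertex 7.816 24.079 9.628
    endloop
  endfacet
  facet normal -1.0000 0.0000 0.0000
    outer loop
      vertex 0.000 24.079 0.000
      vertex 0.000 0.000 0.000
      vertex 0.000 0.000 9.628
    endloop
  endfacet
  facet normal -1.0000 0.0000 0.0000
    outer loop
      vertex 0.000 24.079 0.000
      vertex 0.000 0.000 9.628
      vertex 0.000 24.079 9.628
    endloop
  endfacet
endsolid part

The G0 Z moves step by Δz≈1.375 mm. Every layer's G1 loop is the same polygon, so the solid is a straight extrusion of it from z=0 to z≈9.63. Closing with flat bottom and top caps and triangulating gives 20 facets — an L-shaped prism: outer 19.8 × 24.1 mm, arm thicknesses ≈ 4.13 mm (horizontal) and 7.82 mm (vertical), extruded 9.63 mm in z.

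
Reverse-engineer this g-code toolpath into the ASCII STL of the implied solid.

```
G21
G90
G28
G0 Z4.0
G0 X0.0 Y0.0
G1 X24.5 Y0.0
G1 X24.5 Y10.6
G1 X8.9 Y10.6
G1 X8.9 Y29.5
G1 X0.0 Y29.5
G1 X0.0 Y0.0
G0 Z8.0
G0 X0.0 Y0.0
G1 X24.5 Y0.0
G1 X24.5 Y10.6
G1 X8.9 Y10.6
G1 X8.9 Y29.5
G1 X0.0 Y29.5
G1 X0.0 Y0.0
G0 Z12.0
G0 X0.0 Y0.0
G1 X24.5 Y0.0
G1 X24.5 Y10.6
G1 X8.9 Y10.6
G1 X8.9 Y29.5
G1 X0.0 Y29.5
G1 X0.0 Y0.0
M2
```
solid part
  facet normal 0.0000 0.0000 -1.0000
    outer loop
      vertex 24.5 10.6 0.0
      vertex 24.5 0.0 0.0
      vertex 0.0 0.0 0.0
    endloop
  endfacet
  facet normal 0.0000 0.0000 -1.0000
    outer loop
      vertex 8.9 10.6 0.0
      vertex 24.5 10.6 0.0
      vertex 0.0 0.0 0.0
    endloop
  endfacet
  facet normal 0.0000 0.0000 -1.0000
    outer loop
      vertex 8.9 29.5 0.0
      vertex 8.9 10.6 0.0
      vertex 0.0 0.0 0.0
    endloop
  endfacet
  facet normal 0.0000 0.0000 -1.0000
    outer loop
      vertex 0.0 29.5 0.0
      vertex 8.9 29.5 0.0
      vertex 0.0 0.0 0.0
    endloop
  endfacet
  facet normal 0.0000 0.0000 1.0000
    outer loop
      vertex 0.0 0.0 12.0
      vertex 24.5 0.0 12.0
      vertex 24.5 10.6 12.0
    endloop
  endfacet
  facet normal 0.0000 0.0000 1.0000
    outer loop
      vertex 0.0 0.0 12.0
      vertex 24.5 10.6 12.0
      vertex 8.9 10.6 12.0
    endloop
  endfacet
  facet normal 0.0000 0.0000 1.0000
    outer loop
      vertex 0.0 0.0 12.0
      vertex 8.9 10.6 12.0
      vertex 8.9 29.5 12.0
    endloop
  endfacet
  facet normal 0.0000 0.0000 1.0000
    outer loop
      vertex 0.0 0.0 12.0
      vertex 8.9 29.5 12.0
      vertex 0.0 29.5 12.0
    endloop
  endfacet
  facet normal 0.0000 -1.0000 0.0000
    outer loop
      vertex 0.0 0.0 0.0
      vertex 24.5 0.0 0.0
      vertex 24.5 0.0 12.0
    endloop
  endfacet
  facet normal 0.0000 -1.0000 0.0000
    outer loop
      vertex 0.0 0.0 0.0
      vertex 24.5 0.0 12.0
      vertex 0.0 0.0 12.0
    endloop
  endfacet
  facet normal 1.0000 0.0000 0.0000
    outer loop
      vertex 24.5 0.0 0.0
      vertex 24.5 10.6 0.0
      vertex 24.5 10.6 12.0
    endloop
  endfacet
  facet normal 1.0000 0.0000 0.0000
    outer loop
      vertex 24.5 0.0 0.0
      vertex 24.5 10.6 12.0
      vertex 24.5 0.0 12.0
    endloop
  endfacet
  facet normal 0.0000 1.0000 0.0000
    outer loop
      vertex 24.5 10.6 0.0
      vertex 8.9 10.6 0.0
      vertex 8.9 10.6 12.0
    endloop
  endfacet
  facet normal 0.0000 1.0000 0.0000
    outer loop
      vertex 24.5 10.6 0.0
      vertex 8.9 10.6 12.0
      vertex 24.5 10.6 12.0
    endloop
  endfacet
  facet normal 1.0000 0.0000 0.0000
    outer loop
      vertex 8.9 10.6 0.0
      vertex 8.9 29.5 0.0
      vertex 8.9 29.5 12.0
    endloop
  endfacet
  facet normal 1.0000 0.0000 0.0000
    outer loop
      vertex 8.9 10.6 0.0
      vertex 8.9 29.5 12.0
      vertex 8.9 10.6 12.0
    endloop
  endfacet
  facet normal 0.0000 1.0000 0.0000
    outer loop
      vertex 8.9 29.5 0.0
      vertex 0.0 29.5 0.0
      vertex 0.0 29.5 12.0
    endloop
  endfacet
  facet normal 0.0000 1.0000 0.0000
    outer loop
      vertex 8.9 29.5 0.0
      vertex 0.0 29.5 12.0
      vertex 8.9 29.5 12.0
    endloop
  endfacet
  facet normal -1.0000 0.0000 0.0000
    outer loop
      vertex 0.0 29.5 0.0
      vertex 0.0 0.0 0.0
      vertex 0.0 0.0 12.0
    endloop
  endfacet
  facet normal -1.0000 0.0000 0.0000
    outer loop
      vertex 0.0 29.5 0.0
      vertex 0.0 0.0 12.0
      vertex 0.0 29.5 12.0
    endloop
  endfacet
endsolid part

The G0 Z moves step by Δz≈4.0 mm. Every layer's G1 loop is the same polygon, so the solid is a straight extrusion of it from z=0 to z≈12. Closing with flat bottom and top caps and triangulating gives 20 facets — an L-shaped prism: outer 24.5 × 29.5 mm, arm thicknesses ≈ 10.6 mm (horizontal) and 8.9 mm (vertical), extruded 12 mm in z.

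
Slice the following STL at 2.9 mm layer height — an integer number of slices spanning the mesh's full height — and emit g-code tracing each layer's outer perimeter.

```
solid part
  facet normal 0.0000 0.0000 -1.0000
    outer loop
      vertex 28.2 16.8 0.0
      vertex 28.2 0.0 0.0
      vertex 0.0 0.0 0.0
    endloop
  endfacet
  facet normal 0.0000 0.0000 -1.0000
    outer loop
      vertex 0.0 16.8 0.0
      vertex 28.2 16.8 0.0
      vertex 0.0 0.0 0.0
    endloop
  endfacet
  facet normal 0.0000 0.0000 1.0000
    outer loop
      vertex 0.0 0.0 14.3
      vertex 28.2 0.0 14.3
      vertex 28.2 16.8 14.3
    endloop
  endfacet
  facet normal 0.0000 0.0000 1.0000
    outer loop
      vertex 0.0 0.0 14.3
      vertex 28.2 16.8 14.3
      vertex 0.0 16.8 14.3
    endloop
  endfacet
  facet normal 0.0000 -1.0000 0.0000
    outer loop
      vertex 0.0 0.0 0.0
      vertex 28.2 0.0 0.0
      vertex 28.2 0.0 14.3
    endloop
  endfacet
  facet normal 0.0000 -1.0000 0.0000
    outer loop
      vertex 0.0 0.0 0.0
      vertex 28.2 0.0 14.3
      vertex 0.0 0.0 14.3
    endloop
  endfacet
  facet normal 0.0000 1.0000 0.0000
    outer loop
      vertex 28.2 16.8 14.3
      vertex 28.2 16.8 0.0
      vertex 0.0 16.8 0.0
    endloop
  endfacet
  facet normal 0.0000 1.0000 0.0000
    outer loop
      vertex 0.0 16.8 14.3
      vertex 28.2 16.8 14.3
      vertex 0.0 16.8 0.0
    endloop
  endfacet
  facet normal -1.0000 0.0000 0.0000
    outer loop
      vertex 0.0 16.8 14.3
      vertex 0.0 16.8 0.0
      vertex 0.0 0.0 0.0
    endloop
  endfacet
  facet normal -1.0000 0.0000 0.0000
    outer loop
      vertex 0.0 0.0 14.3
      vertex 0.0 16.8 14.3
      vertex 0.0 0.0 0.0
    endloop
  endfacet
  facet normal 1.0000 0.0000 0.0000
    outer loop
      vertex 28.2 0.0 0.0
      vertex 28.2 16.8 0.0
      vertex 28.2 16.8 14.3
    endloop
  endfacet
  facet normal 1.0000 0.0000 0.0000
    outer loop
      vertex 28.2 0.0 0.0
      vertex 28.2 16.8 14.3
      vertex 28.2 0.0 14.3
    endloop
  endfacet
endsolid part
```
; perimeter-only toolpath
G21 ; units = mm
G90 ; absolute positioning
G28 ; home
; layer 1
G0 Z2.9
G0 X0.0 Y0.0
G1 X28.2 Y0.0
G1 X28.2 Y16.8
G1 X0.0 Y16.8
G1 X0.0 Y0.0
; layer 2
G0 Z5.7
G0 X0.0 Y0.0
G1 X28.2 Y0.0
G1 X28.2 Y16.8
G1 X0.0 Y16.8
G1 X0.0 Y0.0
; layer 3
G0 Z8.6
G0 X0.0 Y0.0
G1 X28.2 Y0.0
G1 X28.2 Y16.8
G1 X0.0 Y16.8
G1 X0.0 Y0.0
; layer 4
G0 Z11.4
G0 X0.0 Y0.0
G1 X28.2 Y0.0
G1 X28.2 Y16.8
G1 X0.0 Y16.8
G1 X0.0 Y0.0
; layer 5
G0 Z14.3
G0 X0.0 Y0.0
G1 X28.2 Y0.0
G1 X28.2 Y16.8
G1 X0.0 Y16.8
G1 X0.0 Y0.0
M2 ; end

The solid is a rectangular box, roughly 28.2 × 16.8 mm footprint and 14.3 mm tall. Slicing at Δz = 2.9 mm — 5 equal slices spanning the solid's height, so layer i sits at z = i·h/5 — gives 5 non-empty perimeters. Each is a 4-segment closed polygon; G0 lifts to the layer z and rapids to the start vertex, then G1 traces the edges.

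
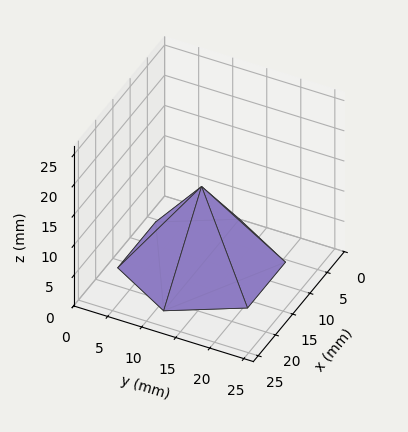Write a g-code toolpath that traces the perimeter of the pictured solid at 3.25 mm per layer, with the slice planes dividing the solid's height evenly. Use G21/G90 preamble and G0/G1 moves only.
Reading the render: the shape is a regular 6-sided pyramid, base circumscribed radius ≈ 11 mm, apex at z ≈ 13 mm (dimensions read to the nearest mm from the axis ticks). For the g-code, the solid's height is divided into equal slices at the stated Δz and each level perimeter traced with G1 moves after a G0 lift.

; perimeter-only toolpath
G21 ; units = mm
G90 ; absolute positioning
G28 ; home
; layer 1
G0 Z3.25
G0 X19.25 Y11.00
G1 X15.12 Y18.15
G1 X6.88 Y18.15
G1 X2.75 Y11.00
G1 X6.88 Y3.85
G1 X15.12 Y3.85
G1 X19.25 Y11.00
; layer 2
G0 Z6.50
G0 X16.50 Y11.00
G1 X13.75 Y15.77
G1 X8.25 Y15.77
G1 X5.50 Y11.00
G1 X8.25 Y6.24
G1 X13.75 Y6.24
G1 X16.50 Y11.00
; layer 3
G0 Z9.75
G0 X13.75 Y11.00
G1 X12.38 Y13.38
G1 X9.62 Y13.38
G1 X8.25 Y11.00
G1 X9.62 Y8.62
G1 X12.38 Y8.62
G1 X13.75 Y11.00
M2 ; end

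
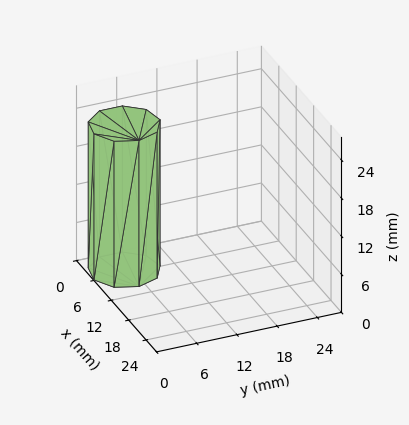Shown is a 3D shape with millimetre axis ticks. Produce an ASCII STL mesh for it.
Reading the render: the shape is a regular 9-sided prism (a cylinder approximated with 9 flat sides), circumscribed radius ≈ 5 mm, height ≈ 23 mm (dimensions read to the nearest mm from the axis ticks). For the STL, each face is triangulated and given an outward normal.

solid part
  facet normal 0.0000 0.0000 -1.0000
    outer loop
      vertex 5.868 9.924 0.000
      vertex 8.830 8.214 0.000
      vertex 10.000 5.000 0.000
    endloop
  endfacet
  facet normal 0.0000 0.0000 -1.0000
    outer loop
      vertex 2.500 9.330 0.000
      vertex 5.868 9.924 0.000
      vertex 10.000 5.000 0.000
    endloop
  endfacet
  facet normal 0.0000 0.0000 -1.0000
    outer loop
      vertex 0.302 6.710 0.000
      vertex 2.500 9.330 0.000
      vertex 10.000 5.000 0.000
    endloop
  endfacet
  facet normal 0.0000 0.0000 -1.0000
    outer loop
      vertex 0.302 3.290 0.000
      vertex 0.302 6.710 0.000
      vertex 10.000 5.000 0.000
    endloop
  endfacet
  facet normal 0.0000 0.0000 -1.0000
    outer loop
      vertex 2.500 0.670 0.000
      vertex 0.302 3.290 0.000
      vertex 10.000 5.000 0.000
    endloop
  endfacet
  facet normal 0.0000 0.0000 -1.0000
    outer loop
      vertex 5.868 0.076 0.000
      vertex 2.500 0.670 0.000
      vertex 10.000 5.000 0.000
    endloop
  endfacet
  facet normal 0.0000 0.0000 -1.0000
    outer loop
      vertex 8.830 1.786 0.000
      vertex 5.868 0.076 0.000
      vertex 10.000 5.000 0.000
    endloop
  endfacet
  facet normal 0.0000 0.0000 1.0000
    outer loop
      vertex 10.000 5.000 23.000
      vertex 8.830 8.214 23.000
      vertex 5.868 9.924 23.000
    endloop
  endfacet
  facet normal 0.0000 0.0000 1.0000
    outer loop
      vertex 10.000 5.000 23.000
      vertex 5.868 9.924 23.000
      vertex 2.500 9.330 23.000
    endloop
  endfacet
  facet normal 0.0000 0.0000 1.0000
    outer loop
      vertex 10.000 5.000 23.000
      vertex 2.500 9.330 23.000
      vertex 0.302 6.710 23.000
    endloop
  endfacet
  facet normal 0.0000 0.0000 1.0000
    outer loop
      vertex 10.000 5.000 23.000
      vertex 0.302 6.710 23.000
      vertex 0.302 3.290 23.000
    endloop
  endfacet
  facet normal 0.0000 0.0000 1.0000
    outer loop
      vertex 10.000 5.000 23.000
      vertex 0.302 3.290 23.000
      vertex 2.500 0.670 23.000
    endloop
  endfacet
  facet normal 0.0000 0.0000 1.0000
    outer loop
      vertex 10.000 5.000 23.000
      vertex 2.500 0.670 23.000
      vertex 5.868 0.076 23.000
    endloop
  endfacet
  facet normal 0.0000 0.0000 1.0000
    outer loop
      vertex 10.000 5.000 23.000
      vertex 5.868 0.076 23.000
      vertex 8.830 1.786 23.000
    endloop
  endfacet
  facet normal 0.9397 0.3421 0.0000
    outer loop
      vertex 10.000 5.000 0.000
      vertex 8.830 8.214 0.000
      vertex 8.830 8.214 23.000
    endloop
  endfacet
  facet normal 0.9397 0.3421 0.0000
    outer loop
      vertex 10.000 5.000 0.000
      vertex 8.830 8.214 23.000
      vertex 10.000 5.000 23.000
    endloop
  endfacet
  facet normal 0.5000 0.8660 0.0000
    outer loop
      vertex 8.830 8.214 0.000
      vertex 5.868 9.924 0.000
      vertex 5.868 9.924 23.000
    endloop
  endfacet
  facet normal 0.5000 0.8660 0.0000
    outer loop
      vertex 8.830 8.214 0.000
      vertex 5.868 9.924 23.000
      vertex 8.830 8.214 23.000
    endloop
  endfacet
  facet normal -0.1737 0.9848 0.0000
    outer loop
      vertex 5.868 9.924 0.000
      vertex 2.500 9.330 0.000
      vertex 2.500 9.330 23.000
    endloop
  endfacet
  facet normal -0.1737 0.9848 0.0000
    outer loop
      vertex 5.868 9.924 0.000
      vertex 2.500 9.330 23.000
      vertex 5.868 9.924 23.000
    endloop
  endfacet
  facet normal -0.7661 0.6427 0.0000
    outer loop
      vertex 2.500 9.330 0.000
      vertex 0.302 6.710 0.000
      vertex 0.302 6.710 23.000
    endloop
  endfacet
  facet normal -0.7661 0.6427 0.0000
    outer loop
      vertex 2.500 9.330 0.000
      vertex 0.302 6.710 23.000
      vertex 2.500 9.330 23.000
    endloop
  endfacet
  facet normal -1.0000 0.0000 0.0000
    outer loop
      vertex 0.302 6.710 0.000
      vertex 0.302 3.290 0.000
      vertex 0.302 3.290 23.000
    endloop
  endfacet
  facet normal -1.0000 0.0000 0.0000
    outer loop
      vertex 0.302 6.710 0.000
      vertex 0.302 3.290 23.000
      vertex 0.302 6.710 23.000
    endloop
  endfacet
  facet normal -0.7661 -0.6427 0.0000
    outer loop
      vertex 0.302 3.290 0.000
      vertex 2.500 0.670 0.000
      vertex 2.500 0.670 23.000
    endloop
  endfacet
  facet normal -0.7661 -0.6427 0.0000
    outer loop
      vertex 0.302 3.290 0.000
      vertex 2.500 0.670 23.000
      vertex 0.302 3.290 23.000
    endloop
  endfacet
  facet normal -0.1737 -0.9848 0.0000
    outer loop
      vertex 2.500 0.670 0.000
      vertex 5.868 0.076 0.000
      vertex 5.868 0.076 23.000
    endloop
  endfacet
  facet normal -0.1737 -0.9848 0.0000
    outer loop
      vertex 2.500 0.670 0.000
      vertex 5.868 0.076 23.000
      vertex 2.500 0.670 23.000
    endloop
  endfacet
  facet normal 0.5000 -0.8660 0.0000
    outer loop
      vertex 5.868 0.076 0.000
      vertex 8.830 1.786 0.000
      vertex 8.830 1.786 23.000
    endloop
  endfacet
  facet normal 0.5000 -0.8660 0.0000
    outer loop
      vertex 5.868 0.076 0.000
      vertex 8.830 1.786 23.000
      vertex 5.868 0.076 23.000
    endloop
  endfacet
  facet normal 0.9397 -0.3421 0.0000
    outer loop
      vertex 8.830 1.786 0.000
      vertex 10.000 5.000 0.000
      vertex 10.000 5.000 23.000
    endloop
  endfacet
  facet normal 0.9397 -0.3421 0.0000
    outer loop
      vertex 8.830 1.786 0.000
      vertex 10.000 5.000 23.000
      vertex 8.830 1.786 23.000
    endloop
  endfacet
endsolid part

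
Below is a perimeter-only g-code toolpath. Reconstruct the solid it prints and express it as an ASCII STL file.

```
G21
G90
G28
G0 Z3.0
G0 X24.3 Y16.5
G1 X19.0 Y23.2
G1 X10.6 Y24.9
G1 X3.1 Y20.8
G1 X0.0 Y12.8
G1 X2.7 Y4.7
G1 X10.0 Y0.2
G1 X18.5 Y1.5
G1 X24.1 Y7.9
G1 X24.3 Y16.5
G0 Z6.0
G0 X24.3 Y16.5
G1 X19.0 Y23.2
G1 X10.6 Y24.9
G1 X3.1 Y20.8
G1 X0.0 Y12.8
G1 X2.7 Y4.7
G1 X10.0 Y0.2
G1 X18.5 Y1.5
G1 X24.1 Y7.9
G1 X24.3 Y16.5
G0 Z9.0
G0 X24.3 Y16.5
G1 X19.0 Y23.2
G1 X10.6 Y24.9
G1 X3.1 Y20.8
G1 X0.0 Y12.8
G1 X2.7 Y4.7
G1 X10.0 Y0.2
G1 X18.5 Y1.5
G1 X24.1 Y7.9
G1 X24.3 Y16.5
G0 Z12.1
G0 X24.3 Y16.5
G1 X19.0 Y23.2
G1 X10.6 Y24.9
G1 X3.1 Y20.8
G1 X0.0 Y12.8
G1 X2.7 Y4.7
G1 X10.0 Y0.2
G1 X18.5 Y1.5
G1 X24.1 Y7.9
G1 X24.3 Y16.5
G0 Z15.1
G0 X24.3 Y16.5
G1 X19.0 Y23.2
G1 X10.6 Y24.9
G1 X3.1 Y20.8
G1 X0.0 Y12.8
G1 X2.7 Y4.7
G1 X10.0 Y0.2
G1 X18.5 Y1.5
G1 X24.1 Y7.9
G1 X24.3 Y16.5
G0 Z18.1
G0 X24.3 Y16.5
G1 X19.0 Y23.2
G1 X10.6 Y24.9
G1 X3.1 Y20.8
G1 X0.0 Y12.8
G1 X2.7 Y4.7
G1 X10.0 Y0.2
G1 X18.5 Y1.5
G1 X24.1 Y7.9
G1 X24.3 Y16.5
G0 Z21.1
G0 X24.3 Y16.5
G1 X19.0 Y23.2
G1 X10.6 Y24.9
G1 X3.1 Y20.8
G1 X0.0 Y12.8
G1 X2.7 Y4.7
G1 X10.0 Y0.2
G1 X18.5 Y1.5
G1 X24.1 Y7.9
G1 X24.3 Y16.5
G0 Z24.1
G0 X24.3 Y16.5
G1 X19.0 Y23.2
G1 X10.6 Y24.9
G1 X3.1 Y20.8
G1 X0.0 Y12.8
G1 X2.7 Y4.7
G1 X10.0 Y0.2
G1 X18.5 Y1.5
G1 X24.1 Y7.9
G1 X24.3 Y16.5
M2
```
solid part
  facet normal 0.0000 0.0000 -1.0000
    outer loop
      vertex 10.6 24.9 0.0
      vertex 19.0 23.2 0.0
      vertex 24.3 16.5 0.0
    endloop
  endfacet
  facet normal 0.0000 0.0000 -1.0000
    outer loop
      vertex 3.1 20.8 0.0
      vertex 10.6 24.9 0.0
      vertex 24.3 16.5 0.0
    endloop
  endfacet
  facet normal 0.0000 0.0000 -1.0000
    outer loop
      vertex 0.0 12.8 0.0
      vertex 3.1 20.8 0.0
      vertex 24.3 16.5 0.0
    endloop
  endfacet
  facet normal 0.0000 0.0000 -1.0000
    outer loop
      vertex 2.7 4.7 0.0
      vertex 0.0 12.8 0.0
      vertex 24.3 16.5 0.0
    endloop
  endfacet
  facet normal 0.0000 0.0000 -1.0000
    outer loop
      vertex 10.0 0.2 0.0
      vertex 2.7 4.7 0.0
      vertex 24.3 16.5 0.0
    endloop
  endfacet
  facet normal 0.0000 0.0000 -1.0000
    outer loop
      vertex 18.5 1.5 0.0
      vertex 10.0 0.2 0.0
      vertex 24.3 16.5 0.0
    endloop
  endfacet
  facet normal 0.0000 0.0000 -1.0000
    outer loop
      vertex 24.1 7.9 0.0
      vertex 18.5 1.5 0.0
      vertex 24.3 16.5 0.0
    endloop
  endfacet
  facet normal 0.0000 0.0000 1.0000
    outer loop
      vertex 24.3 16.5 24.1
      vertex 19.0 23.2 24.1
      vertex 10.6 24.9 24.1
    endloop
  endfacet
  facet normal 0.0000 0.0000 1.0000
    outer loop
      vertex 24.3 16.5 24.1
      vertex 10.6 24.9 24.1
      vertex 3.1 20.8 24.1
    endloop
  endfacet
  facet normal 0.0000 0.0000 1.0000
    outer loop
      vertex 24.3 16.5 24.1
      vertex 3.1 20.8 24.1
      vertex 0.0 12.8 24.1
    endloop
  endfacet
  facet normal 0.0000 0.0000 1.0000
    outer loop
      vertex 24.3 16.5 24.1
      vertex 0.0 12.8 24.1
      vertex 2.7 4.7 24.1
    endloop
  endfacet
  facet normal 0.0000 0.0000 1.0000
    outer loop
      vertex 24.3 16.5 24.1
      vertex 2.7 4.7 24.1
      vertex 10.0 0.2 24.1
    endloop
  endfacet
  facet normal 0.0000 0.0000 1.0000
    outer loop
      vertex 24.3 16.5 24.1
      vertex 10.0 0.2 24.1
      vertex 18.5 1.5 24.1
    endloop
  endfacet
  facet normal 0.0000 0.0000 1.0000
    outer loop
      vertex 24.3 16.5 24.1
      vertex 18.5 1.5 24.1
      vertex 24.1 7.9 24.1
    endloop
  endfacet
  facet normal 0.7843 0.6204 0.0000
    outer loop
      vertex 24.3 16.5 0.0
      vertex 19.0 23.2 0.0
      vertex 19.0 23.2 24.1
    endloop
  endfacet
  facet normal 0.7843 0.6204 0.0000
    outer loop
      vertex 24.3 16.5 0.0
      vertex 19.0 23.2 24.1
      vertex 24.3 16.5 24.1
    endloop
  endfacet
  facet normal 0.1984 0.9801 0.0000
    outer loop
      vertex 19.0 23.2 0.0
      vertex 10.6 24.9 0.0
      vertex 10.6 24.9 24.1
    endloop
  endfacet
  facet normal 0.1984 0.9801 0.0000
    outer loop
      vertex 19.0 23.2 0.0
      vertex 10.6 24.9 24.1
      vertex 19.0 23.2 24.1
    endloop
  endfacet
  facet normal -0.4797 0.8774 0.0000
    outer loop
      vertex 10.6 24.9 0.0
      vertex 3.1 20.8 0.0
      vertex 3.1 20.8 24.1
    endloop
  endfacet
  facet normal -0.4797 0.8774 0.0000
    outer loop
      vertex 10.6 24.9 0.0
      vertex 3.1 20.8 24.1
      vertex 10.6 24.9 24.1
    endloop
  endfacet
  facet normal -0.9324 0.3613 0.0000
    outer loop
      vertex 3.1 20.8 0.0
      vertex 0.0 12.8 0.0
      vertex 0.0 12.8 24.1
    endloop
  endfacet
  facet normal -0.9324 0.3613 0.0000
    outer loop
      vertex 3.1 20.8 0.0
      vertex 0.0 12.8 24.1
      vertex 3.1 20.8 24.1
    endloop
  endfacet
  facet normal -0.9487 -0.3162 0.0000
    outer loop
      vertex 0.0 12.8 0.0
      vertex 2.7 4.7 0.0
      vertex 2.7 4.7 24.1
    endloop
  endfacet
  facet normal -0.9487 -0.3162 0.0000
    outer loop
      vertex 0.0 12.8 0.0
      vertex 2.7 4.7 24.1
      vertex 0.0 12.8 24.1
    endloop
  endfacet
  facet normal -0.5247 -0.8513 0.0000
    outer loop
      vertex 2.7 4.7 0.0
      vertex 10.0 0.2 0.0
      vertex 10.0 0.2 24.1
    endloop
  endfacet
  facet normal -0.5247 -0.8513 0.0000
    outer loop
      vertex 2.7 4.7 0.0
      vertex 10.0 0.2 24.1
      vertex 2.7 4.7 24.1
    endloop
  endfacet
  facet normal 0.1512 -0.9885 0.0000
    outer loop
      vertex 10.0 0.2 0.0
      vertex 18.5 1.5 0.0
      vertex 18.5 1.5 24.1
    endloop
  endfacet
  facet normal 0.1512 -0.9885 0.0000
    outer loop
      vertex 10.0 0.2 0.0
      vertex 18.5 1.5 24.1
      vertex 10.0 0.2 24.1
    endloop
  endfacet
  facet normal 0.7526 -0.6585 0.0000
    outer loop
      vertex 18.5 1.5 0.0
      vertex 24.1 7.9 0.0
      vertex 24.1 7.9 24.1
    endloop
  endfacet
  facet normal 0.7526 -0.6585 0.0000
    outer loop
      vertex 18.5 1.5 0.0
      vertex 24.1 7.9 24.1
      vertex 18.5 1.5 24.1
    endloop
  endfacet
  facet normal 0.9997 -0.0232 0.0000
    outer loop
      vertex 24.1 7.9 0.0
      vertex 24.3 16.5 0.0
      vertex 24.3 16.5 24.1
    endloop
  endfacet
  facet normal 0.9997 -0.0232 0.0000
    outer loop
      vertex 24.1 7.9 0.0
      vertex 24.3 16.5 24.1
      vertex 24.1 7.9 24.1
    endloop
  endfacet
endsolid part

The G0 Z moves step by Δz≈3.0 mm. Every layer's G1 loop is the same polygon, so the solid is a straight extrusion of it from z=0 to z≈24.1. Closing with flat bottom and top caps and triangulating gives 32 facets — a regular 9-sided prism (a cylinder approximated with 9 flat sides), circumscribed radius ≈ 12.5 mm, height ≈ 24.1 mm.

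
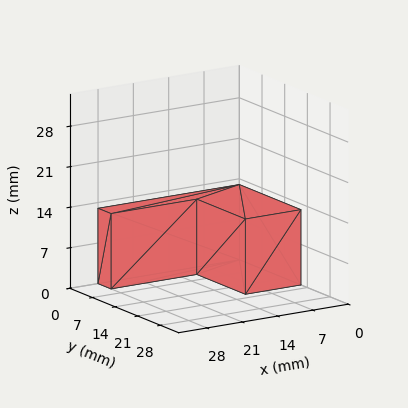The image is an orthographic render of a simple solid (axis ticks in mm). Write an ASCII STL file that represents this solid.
Reading the render: the shape is an L-shaped prism: outer 28 × 19 mm, arm thicknesses ≈ 4 mm (horizontal) and 11 mm (vertical), extruded 13 mm in z (dimensions read to the nearest mm from the axis ticks). For the STL, each face is triangulated and given an outward normal.

solid part
  facet normal 0.0000 0.0000 -1.0000
    outer loop
      vertex 28.000 4.000 0.000
      vertex 28.000 0.000 0.000
      vertex 0.000 0.000 0.000
    endloop
  endfacet
  facet normal 0.0000 0.0000 -1.0000
    outer loop
      vertex 11.000 4.000 0.000
      vertex 28.000 4.000 0.000
      vertex 0.000 0.000 0.000
    endloop
  endfacet
  facet normal 0.0000 0.0000 -1.0000
    outer loop
      vertex 11.000 19.000 0.000
      vertex 11.000 4.000 0.000
      vertex 0.000 0.000 0.000
    endloop
  endfacet
  facet normal 0.0000 0.0000 -1.0000
    outer loop
      vertex 0.000 19.000 0.000
      vertex 11.000 19.000 0.000
      vertex 0.000 0.000 0.000
    endloop
  endfacet
  facet normal 0.0000 0.0000 1.0000
    outer loop
      vertex 0.000 0.000 13.000
      vertex 28.000 0.000 13.000
      vertex 28.000 4.000 13.000
    endloop
  endfacet
  facet normal 0.0000 0.0000 1.0000
    outer loop
      vertex 0.000 0.000 13.000
      vertex 28.000 4.000 13.000
      vertex 11.000 4.000 13.000
    endloop
  endfacet
  facet normal 0.0000 0.0000 1.0000
    outer loop
      vertex 0.000 0.000 13.000
      vertex 11.000 4.000 13.000
      vertex 11.000 19.000 13.000
    endloop
  endfacet
  facet normal 0.0000 0.0000 1.0000
    outer loop
      vertex 0.000 0.000 13.000
      vertex 11.000 19.000 13.000
      vertex 0.000 19.000 13.000
    endloop
  endfacet
  facet normal 0.0000 -1.0000 0.0000
    outer loop
      vertex 0.000 0.000 0.000
      vertex 28.000 0.000 0.000
      vertex 28.000 0.000 13.000
    endloop
  endfacet
  facet normal 0.0000 -1.0000 0.0000
    outer loop
      vertex 0.000 0.000 0.000
      vertex 28.000 0.000 13.000
      vertex 0.000 0.000 13.000
    endloop
  endfacet
  facet normal 1.0000 0.0000 0.0000
    outer loop
      vertex 28.000 0.000 0.000
      vertex 28.000 4.000 0.000
      vertex 28.000 4.000 13.000
    endloop
  endfacet
  facet normal 1.0000 0.0000 0.0000
    outer loop
      vertex 28.000 0.000 0.000
      vertex 28.000 4.000 13.000
      vertex 28.000 0.000 13.000
    endloop
  endfacet
  facet normal 0.0000 1.0000 0.0000
    outer loop
      vertex 28.000 4.000 0.000
      vertex 11.000 4.000 0.000
      vertex 11.000 4.000 13.000
    endloop
  endfacet
  facet normal 0.0000 1.0000 0.0000
    outer loop
      vertex 28.000 4.000 0.000
      vertex 11.000 4.000 13.000
      vertex 28.000 4.000 13.000
    endloop
  endfacet
  facet normal 1.0000 0.0000 0.0000
    outer loop
      vertex 11.000 4.000 0.000
      vertex 11.000 19.000 0.000
      vertex 11.000 19.000 13.000
    endloop
  endfacet
  facet normal 1.0000 0.0000 0.0000
    outer loop
      vertex 11.000 4.000 0.000
      vertex 11.000 19.000 13.000
      vertex 11.000 4.000 13.000
    endloop
  endfacet
  facet normal 0.0000 1.0000 0.0000
    outer loop
      vertex 11.000 19.000 0.000
      vertex 0.000 19.000 0.000
      vertex 0.000 19.000 13.000
    endloop
  endfacet
  facet normal 0.0000 1.0000 0.0000
    outer loop
      vertex 11.000 19.000 0.000
      vertex 0.000 19.000 13.000
      vertex 11.000 19.000 13.000
    endloop
  endfacet
  facet normal -1.0000 0.0000 0.0000
    outer loop
      vertex 0.000 19.000 0.000
      vertex 0.000 0.000 0.000
      vertex 0.000 0.000 13.000
    endloop
  endfacet
  facet normal -1.0000 0.0000 0.0000
    outer loop
      vertex 0.000 19.000 0.000
      vertex 0.000 0.000 13.000
      vertex 0.000 19.000 13.000
    endloop
  endfacet
endsolid part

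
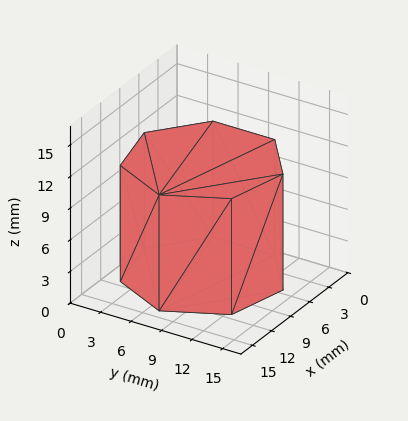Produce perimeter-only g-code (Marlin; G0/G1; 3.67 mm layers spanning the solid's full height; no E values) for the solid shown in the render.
Reading the render: the shape is a regular 7-sided prism (a cylinder approximated with 7 flat sides), circumscribed radius ≈ 7 mm, height ≈ 11 mm (dimensions read to the nearest mm from the axis ticks). For the g-code, the solid's height is divided into equal slices at the stated Δz and each level perimeter traced with G1 moves after a G0 lift.

; perimeter-only toolpath
G21 ; units = mm
G90 ; absolute positioning
G28 ; home
; layer 1
G0 Z3.67
G0 X14.00 Y7.00
G1 X11.36 Y12.47
G1 X5.44 Y13.82
G1 X0.69 Y10.04
G1 X0.69 Y3.96
G1 X5.44 Y0.18
G1 X11.36 Y1.53
G1 X14.00 Y7.00
; layer 2
G0 Z7.33
G0 X14.00 Y7.00
G1 X11.36 Y12.47
G1 X5.44 Y13.82
G1 X0.69 Y10.04
G1 X0.69 Y3.96
G1 X5.44 Y0.18
G1 X11.36 Y1.53
G1 X14.00 Y7.00
; layer 3
G0 Z11.00
G0 X14.00 Y7.00
G1 X11.36 Y12.47
G1 X5.44 Y13.82
G1 X0.69 Y10.04
G1 X0.69 Y3.96
G1 X5.44 Y0.18
G1 X11.36 Y1.53
G1 X14.00 Y7.00
M2 ; end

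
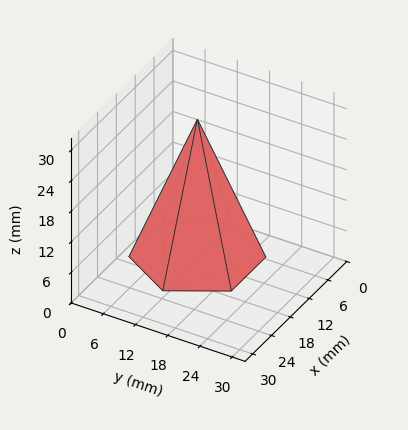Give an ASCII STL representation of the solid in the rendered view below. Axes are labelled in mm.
Reading the render: the shape is a regular 6-sided pyramid, base circumscribed radius ≈ 11 mm, apex at z ≈ 27 mm (dimensions read to the nearest mm from the axis ticks). For the STL, each face is triangulated and given an outward normal.

solid part
  facet normal 0.0000 0.0000 -1.0000
    outer loop
      vertex 5.50 20.53 0.00
      vertex 16.50 20.53 0.00
      vertex 22.00 11.00 0.00
    endloop
  endfacet
  facet normal 0.0000 0.0000 -1.0000
    outer loop
      vertex 0.00 11.00 0.00
      vertex 5.50 20.53 0.00
      vertex 22.00 11.00 0.00
    endloop
  endfacet
  facet normal 0.0000 0.0000 -1.0000
    outer loop
      vertex 5.50 1.47 0.00
      vertex 0.00 11.00 0.00
      vertex 22.00 11.00 0.00
    endloop
  endfacet
  facet normal 0.0000 0.0000 -1.0000
    outer loop
      vertex 16.50 1.47 0.00
      vertex 5.50 1.47 0.00
      vertex 22.00 11.00 0.00
    endloop
  endfacet
  facet normal 0.8168 0.4714 0.3328
    outer loop
      vertex 22.00 11.00 0.00
      vertex 16.50 20.53 0.00
      vertex 11.00 11.00 27.00
    endloop
  endfacet
  facet normal 0.0000 0.9430 0.3328
    outer loop
      vertex 16.50 20.53 0.00
      vertex 5.50 20.53 0.00
      vertex 11.00 11.00 27.00
    endloop
  endfacet
  facet normal -0.8168 0.4714 0.3328
    outer loop
      vertex 5.50 20.53 0.00
      vertex 0.00 11.00 0.00
      vertex 11.00 11.00 27.00
    endloop
  endfacet
  facet normal -0.8168 -0.4714 0.3328
    outer loop
      vertex 0.00 11.00 0.00
      vertex 5.50 1.47 0.00
      vertex 11.00 11.00 27.00
    endloop
  endfacet
  facet normal 0.0000 -0.9430 0.3328
    outer loop
      vertex 5.50 1.47 0.00
      vertex 16.50 1.47 0.00
      vertex 11.00 11.00 27.00
    endloop
  endfacet
  facet normal 0.8168 -0.4714 0.3328
    outer loop
      vertex 16.50 1.47 0.00
      vertex 22.00 11.00 0.00
      vertex 11.00 11.00 27.00
    endloop
  endfacet
endsolid part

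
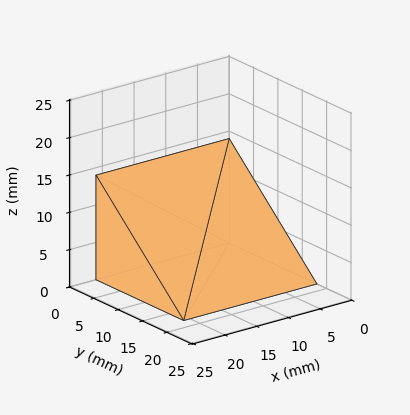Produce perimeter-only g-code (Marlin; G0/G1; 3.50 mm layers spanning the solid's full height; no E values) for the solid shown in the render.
Reading the render: the shape is a wedge (ramp): 21 × 18 mm base, rising to 14 mm along the y=0 edge and sloping linearly to z=0 at y=18 (dimensions read to the nearest mm from the axis ticks). For the g-code, the solid's height is divided into equal slices at the stated Δz and each level perimeter traced with G1 moves after a G0 lift.

; perimeter-only toolpath
G21 ; units = mm
G90 ; absolute positioning
G28 ; home
; layer 1
G0 Z3.50
G0 X0.00 Y0.00
G1 X21.00 Y0.00
G1 X21.00 Y13.50
G1 X0.00 Y13.50
G1 X0.00 Y0.00
; layer 2
G0 Z7.00
G0 X0.00 Y0.00
G1 X21.00 Y0.00
G1 X21.00 Y9.00
G1 X0.00 Y9.00
G1 X0.00 Y0.00
; layer 3
G0 Z10.50
G0 X0.00 Y0.00
G1 X21.00 Y0.00
G1 X21.00 Y4.50
G1 X0.00 Y4.50
G1 X0.00 Y0.00
M2 ; end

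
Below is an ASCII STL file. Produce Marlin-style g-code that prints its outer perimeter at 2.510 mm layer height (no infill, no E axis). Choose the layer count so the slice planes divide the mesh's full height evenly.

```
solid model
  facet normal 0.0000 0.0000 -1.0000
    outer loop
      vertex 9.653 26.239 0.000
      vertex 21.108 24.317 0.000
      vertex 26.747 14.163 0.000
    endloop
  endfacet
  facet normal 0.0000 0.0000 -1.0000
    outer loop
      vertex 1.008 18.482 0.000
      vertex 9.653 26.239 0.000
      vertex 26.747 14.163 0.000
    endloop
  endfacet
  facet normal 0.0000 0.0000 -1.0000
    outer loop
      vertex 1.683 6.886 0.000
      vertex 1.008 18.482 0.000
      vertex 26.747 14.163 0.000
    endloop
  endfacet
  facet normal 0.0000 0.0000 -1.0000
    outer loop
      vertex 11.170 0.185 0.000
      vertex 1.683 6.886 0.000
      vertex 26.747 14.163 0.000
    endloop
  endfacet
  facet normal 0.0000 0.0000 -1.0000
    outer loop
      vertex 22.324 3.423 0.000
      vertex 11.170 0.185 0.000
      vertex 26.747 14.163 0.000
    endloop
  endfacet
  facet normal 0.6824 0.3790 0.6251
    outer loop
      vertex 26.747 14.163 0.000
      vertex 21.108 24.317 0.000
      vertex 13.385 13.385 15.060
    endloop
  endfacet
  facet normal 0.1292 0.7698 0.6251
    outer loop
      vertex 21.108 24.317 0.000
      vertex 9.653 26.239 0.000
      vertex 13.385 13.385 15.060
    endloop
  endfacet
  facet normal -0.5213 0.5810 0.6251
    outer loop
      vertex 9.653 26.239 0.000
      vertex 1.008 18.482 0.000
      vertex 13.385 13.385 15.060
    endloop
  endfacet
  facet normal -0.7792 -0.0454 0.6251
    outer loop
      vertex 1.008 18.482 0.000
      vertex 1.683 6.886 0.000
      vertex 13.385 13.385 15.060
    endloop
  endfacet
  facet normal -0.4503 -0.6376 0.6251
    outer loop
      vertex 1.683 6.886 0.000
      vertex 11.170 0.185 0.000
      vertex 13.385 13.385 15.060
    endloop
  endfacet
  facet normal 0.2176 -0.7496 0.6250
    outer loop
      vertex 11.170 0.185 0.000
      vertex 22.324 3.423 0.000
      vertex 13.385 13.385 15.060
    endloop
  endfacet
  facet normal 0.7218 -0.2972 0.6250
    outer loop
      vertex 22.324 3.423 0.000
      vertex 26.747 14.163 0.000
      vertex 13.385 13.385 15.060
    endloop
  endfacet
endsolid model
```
; perimeter-only toolpath
G21 ; units = mm
G90 ; absolute positioning
G28 ; home
; layer 1
G0 Z2.510
G0 X24.520 Y14.033
G1 X19.821 Y22.495
G1 X10.275 Y24.097
G1 X3.071 Y17.633
G1 X3.633 Y7.969
G1 X11.539 Y2.385
G1 X20.834 Y5.083
G1 X24.520 Y14.033
; layer 2
G0 Z5.020
G0 X22.293 Y13.904
G1 X18.534 Y20.673
G1 X10.897 Y21.954
G1 X5.134 Y16.783
G1 X5.584 Y9.052
G1 X11.908 Y4.585
G1 X19.344 Y6.744
G1 X22.293 Y13.904
; layer 3
G0 Z7.530
G0 X20.066 Y13.774
G1 X17.247 Y18.851
G1 X11.519 Y19.812
G1 X7.197 Y15.933
G1 X7.534 Y10.136
G1 X12.277 Y6.785
G1 X17.855 Y8.404
G1 X20.066 Y13.774
; layer 4
G0 Z10.040
G0 X17.839 Y13.644
G1 X15.959 Y17.029
G1 X12.141 Y17.670
G1 X9.259 Y15.084
G1 X9.484 Y11.219
G1 X12.647 Y8.985
G1 X16.365 Y10.064
G1 X17.839 Y13.644
; layer 5
G0 Z12.550
G0 X15.612 Y13.515
G1 X14.672 Y15.207
G1 X12.763 Y15.527
G1 X11.322 Y14.234
G1 X11.435 Y12.302
G1 X13.016 Y11.185
G1 X14.875 Y11.725
G1 X15.612 Y13.515
M2 ; end

The solid is a regular 7-sided pyramid, base circumscribed radius ≈ 13.4 mm, apex at z ≈ 15.1 mm. Slicing at Δz = 2.510 mm — 6 equal slices spanning the solid's height, so layer i sits at z = i·h/6 — gives 5 non-empty perimeters. Each is a 7-segment closed polygon; G0 lifts to the layer z and rapids to the start vertex, then G1 traces the edges. The cross-section shrinks linearly with z (the slice at the apex is degenerate and omitted).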